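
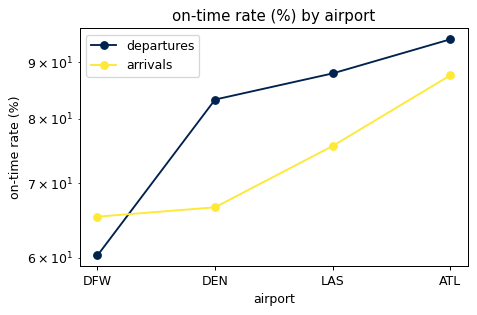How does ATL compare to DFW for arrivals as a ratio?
≈ 1.38×

ATL ≈ 90, DFW ≈ 65; 90/65 ≈ 1.38.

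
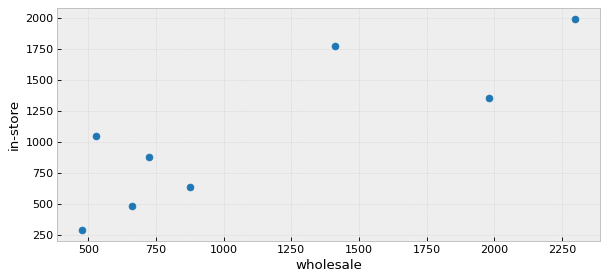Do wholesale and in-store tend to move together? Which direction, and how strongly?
positive, strong

Points are positively correlated; strong (|r| ≈ 0.8).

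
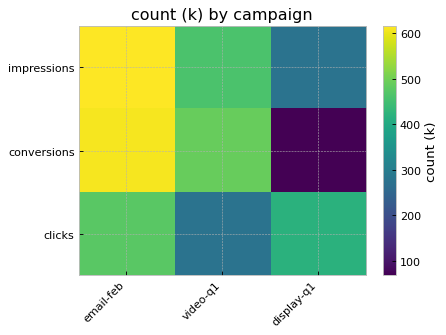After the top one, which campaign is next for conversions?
video-q1

Top 3 for conversions: email-feb ≈ 600, video-q1 ≈ 500, display-q1 ≈ 50.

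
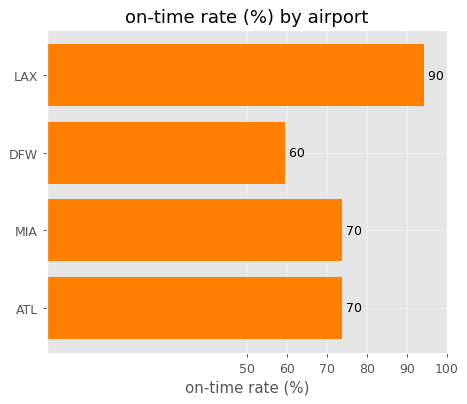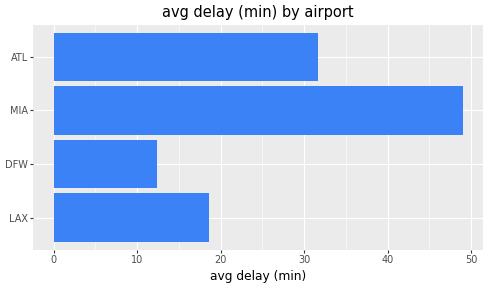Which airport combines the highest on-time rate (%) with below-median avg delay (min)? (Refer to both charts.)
Chart 2 median avg delay (min) ≈ 25; below-median airports: LAX, DFW. Among those, LAX has the highest on-time rate (%) (≈ 90).

LAX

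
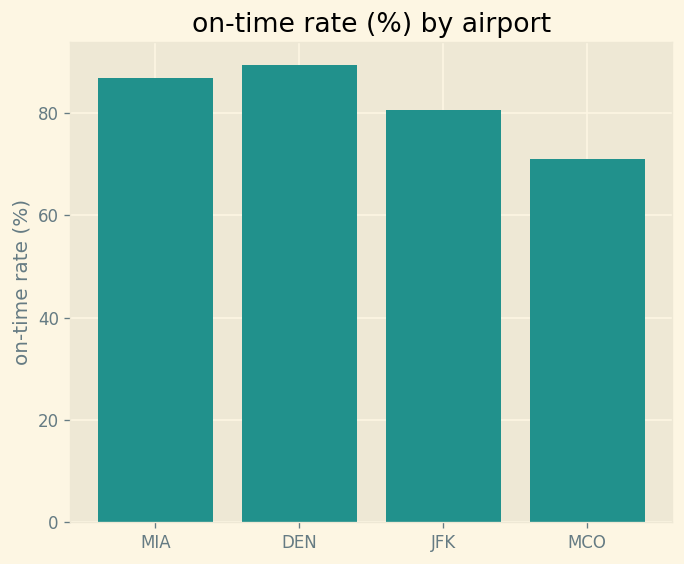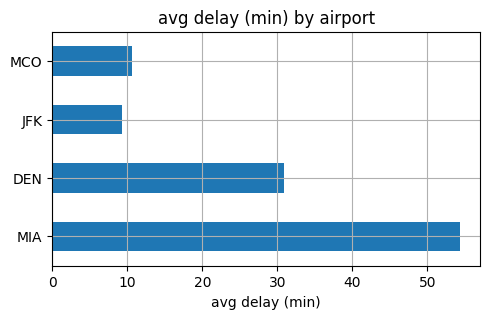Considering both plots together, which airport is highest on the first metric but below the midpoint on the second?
JFK

Chart 2 median avg delay (min) ≈ 20; below-median airports: JFK, MCO. Among those, JFK has the highest on-time rate (%) (≈ 80).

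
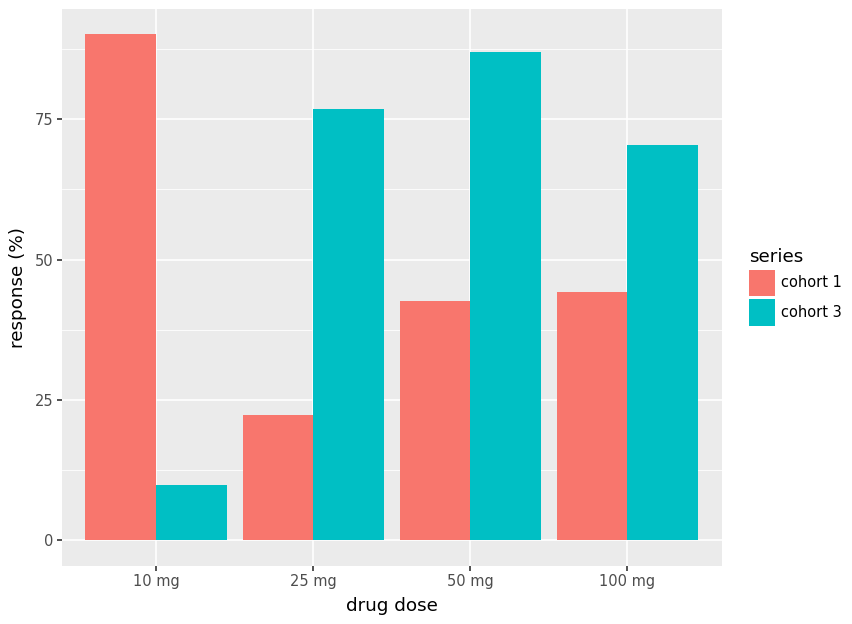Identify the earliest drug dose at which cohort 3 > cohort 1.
25 mg

10 mg: cohort 3 ≈ 10 vs cohort 1 ≈ 90 (not yet); 25 mg: cohort 3 ≈ 80 vs cohort 1 ≈ 20 (first crossover).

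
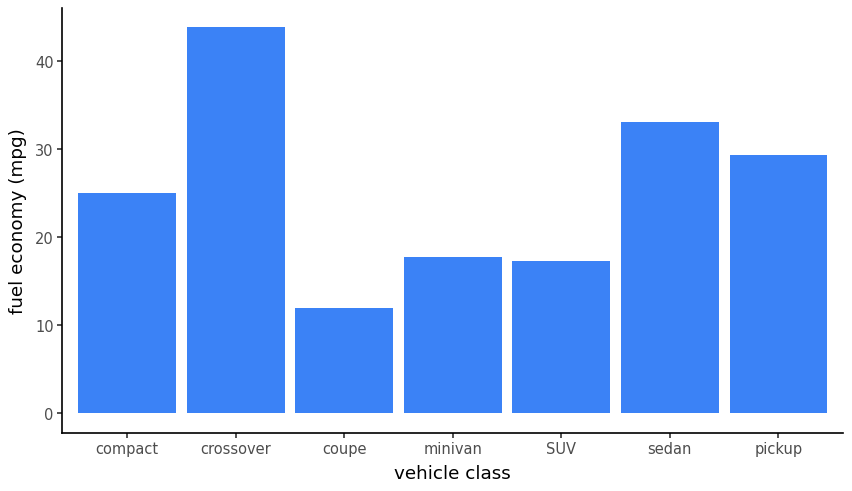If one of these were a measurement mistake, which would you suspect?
crossover ≈ 45; the rest sit between ≈ 10 and ≈ 35.

crossover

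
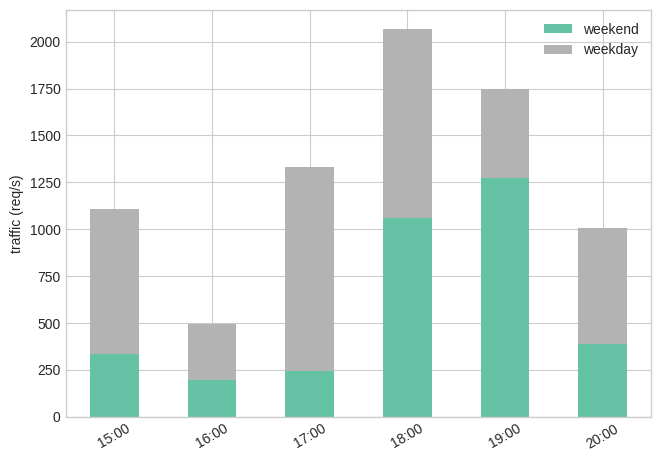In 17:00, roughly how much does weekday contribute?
≈ 1200

weekday top ≈ 1400, bottom ≈ 200; segment ≈ 1200.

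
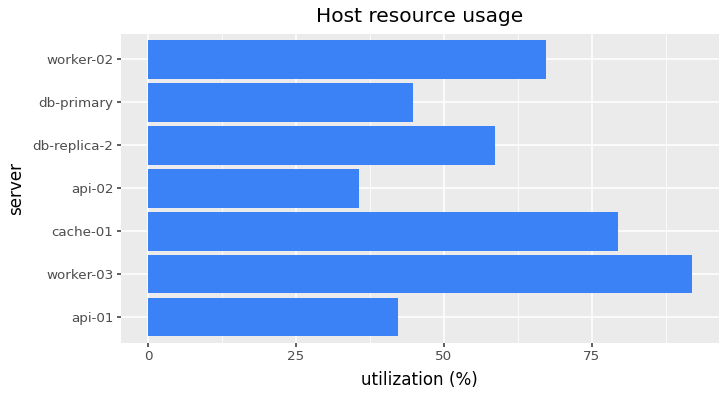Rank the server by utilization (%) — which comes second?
cache-01

Top 3: worker-03 ≈ 90, cache-01 ≈ 80, worker-02 ≈ 70.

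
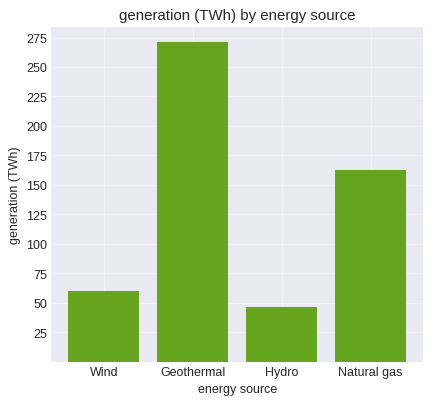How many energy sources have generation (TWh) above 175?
Above 175: Geothermal.

1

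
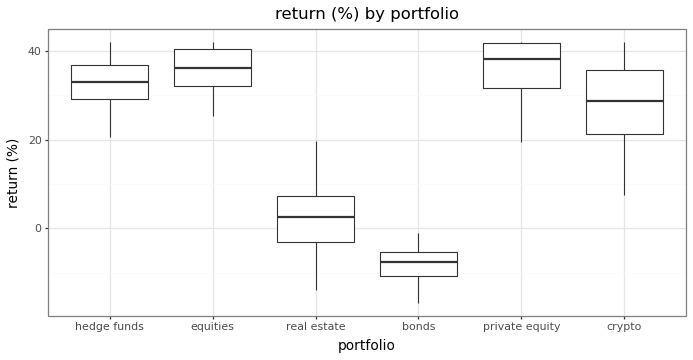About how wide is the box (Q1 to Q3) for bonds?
Q3 ≈ -5, Q1 ≈ -10; IQR ≈ 5.

≈ 5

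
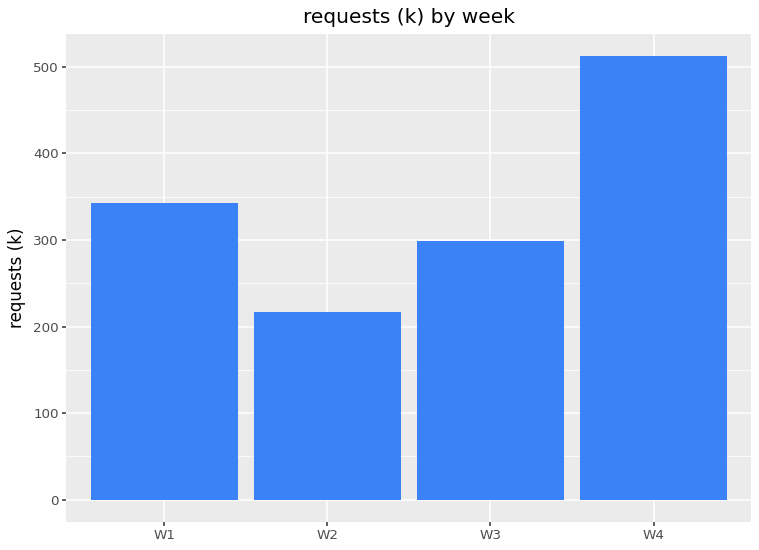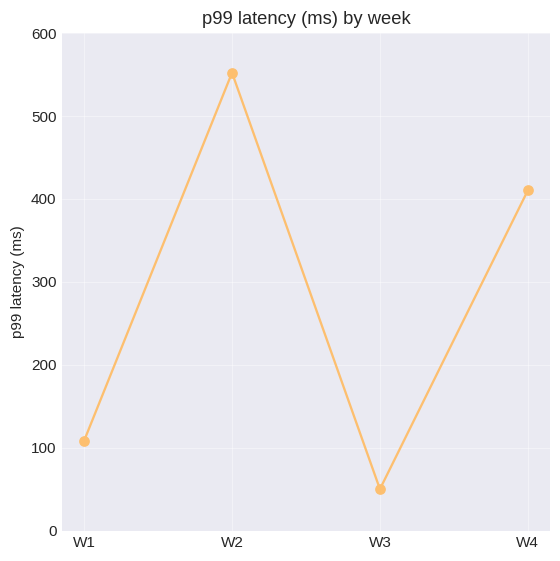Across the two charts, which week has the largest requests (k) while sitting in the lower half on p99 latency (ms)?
W1

Chart 2 median p99 latency (ms) ≈ 300; below-median weeks: W1, W3. Among those, W1 has the highest requests (k) (≈ 350).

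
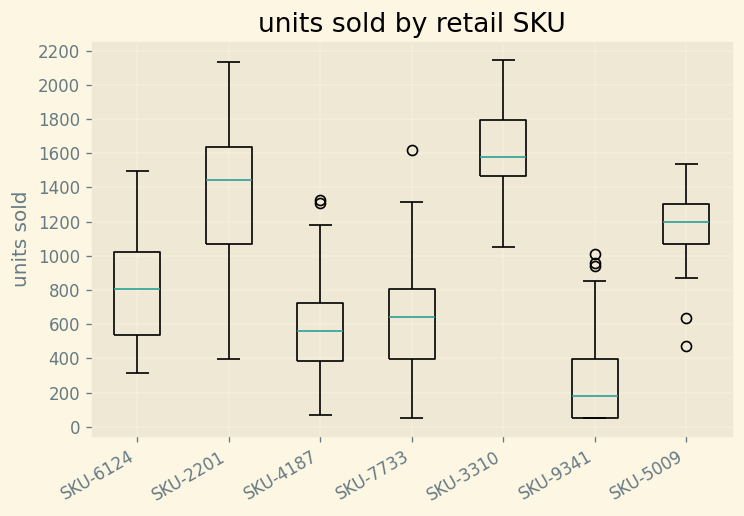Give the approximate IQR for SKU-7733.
Q3 ≈ 800, Q1 ≈ 400; IQR ≈ 400.

≈ 400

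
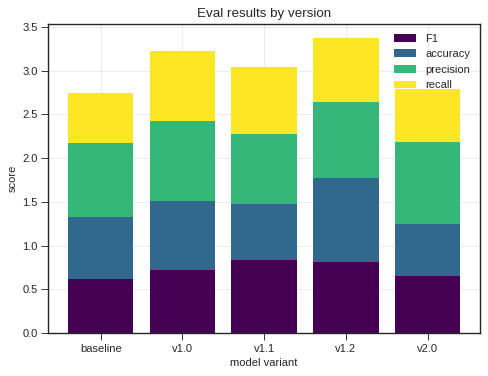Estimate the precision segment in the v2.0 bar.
≈ 1.0

precision top ≈ 2.0, bottom ≈ 1.0; segment ≈ 1.0.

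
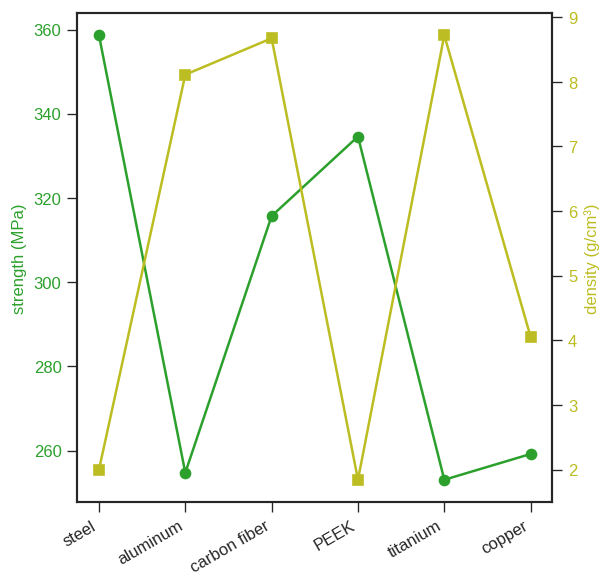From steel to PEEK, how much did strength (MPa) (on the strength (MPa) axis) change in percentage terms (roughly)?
steel ≈ 360, PEEK ≈ 330; (330 − 360) / 360 ≈ -8.3%.

≈ -8.3%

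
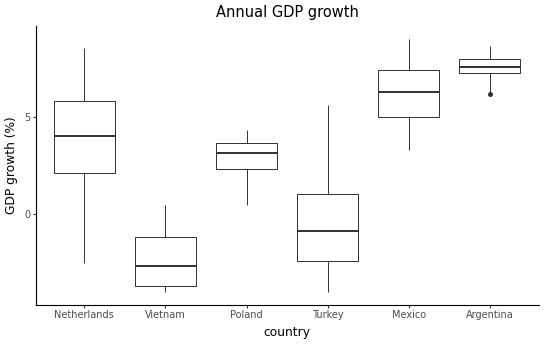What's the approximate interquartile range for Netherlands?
≈ 4

Q3 ≈ 6, Q1 ≈ 2; IQR ≈ 4.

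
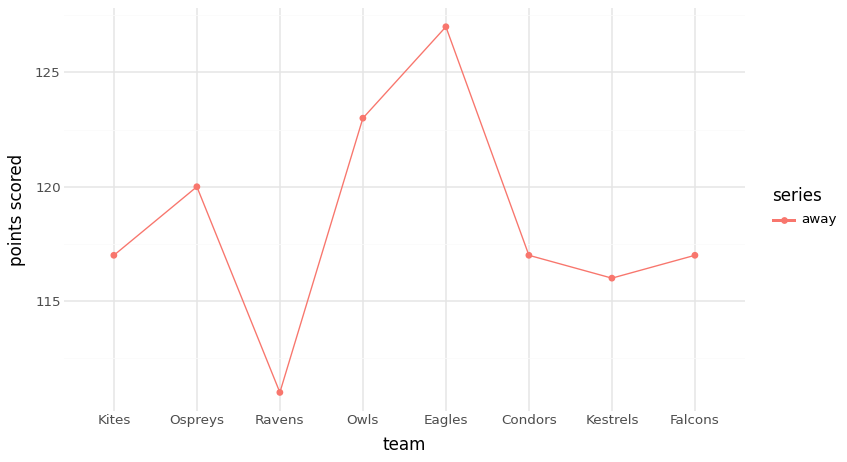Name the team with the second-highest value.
Top 3: Eagles ≈ 128, Owls ≈ 124, Ospreys ≈ 120.

Owls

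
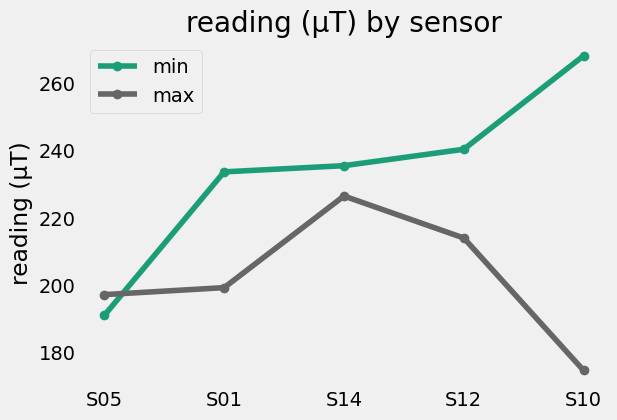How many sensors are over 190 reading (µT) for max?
4

Above 190: S05, S01, S14, S12.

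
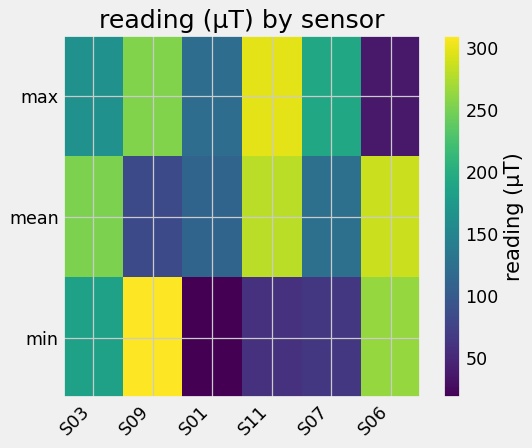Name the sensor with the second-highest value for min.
S06

Top 3 for min: S09 ≈ 300, S06 ≈ 275, S03 ≈ 175.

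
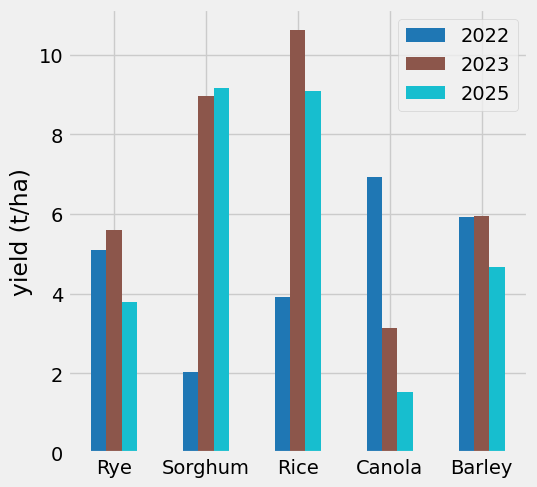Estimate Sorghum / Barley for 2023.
Sorghum ≈ 9, Barley ≈ 6; 9/6 ≈ 1.5.

≈ 1.5×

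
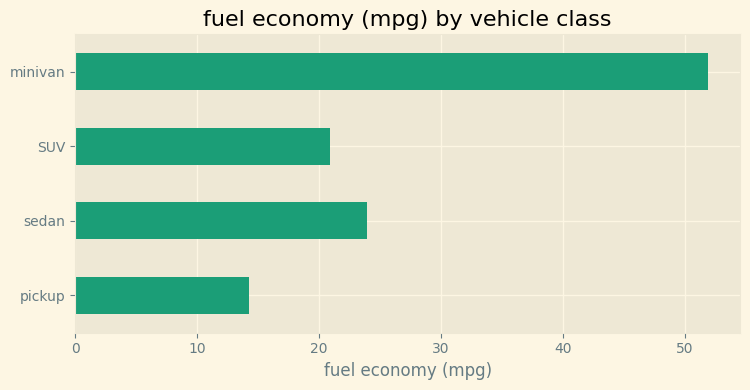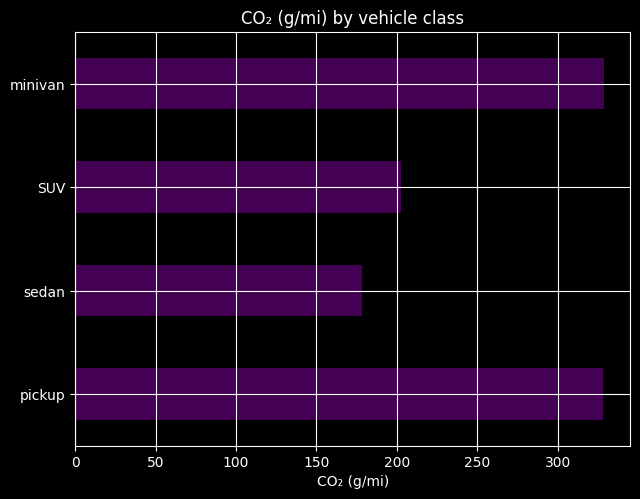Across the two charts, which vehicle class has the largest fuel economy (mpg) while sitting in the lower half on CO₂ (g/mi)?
sedan

Chart 2 median CO₂ (g/mi) ≈ 250; below-median vehicle classes: sedan, SUV. Among those, sedan has the highest fuel economy (mpg) (≈ 25).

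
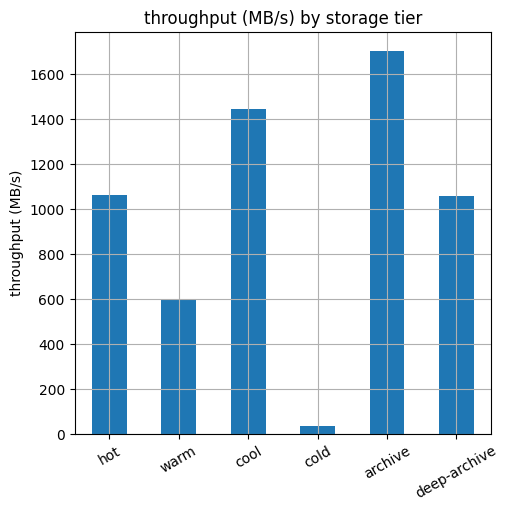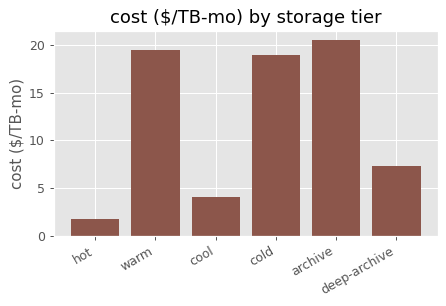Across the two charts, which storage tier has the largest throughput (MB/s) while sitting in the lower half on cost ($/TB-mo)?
Chart 2 median cost ($/TB-mo) ≈ 14; below-median storage tiers: hot, cool, deep-archive. Among those, cool has the highest throughput (MB/s) (≈ 1400).

cool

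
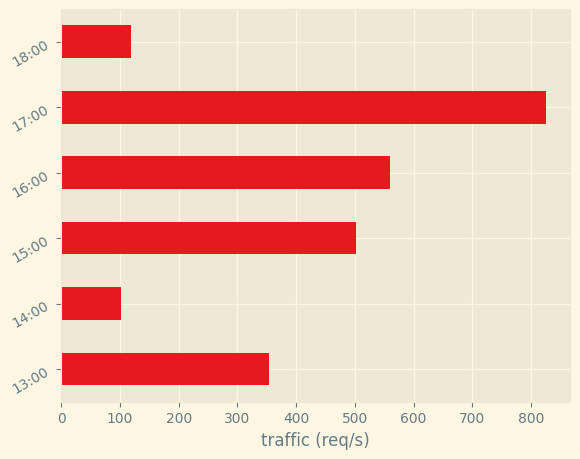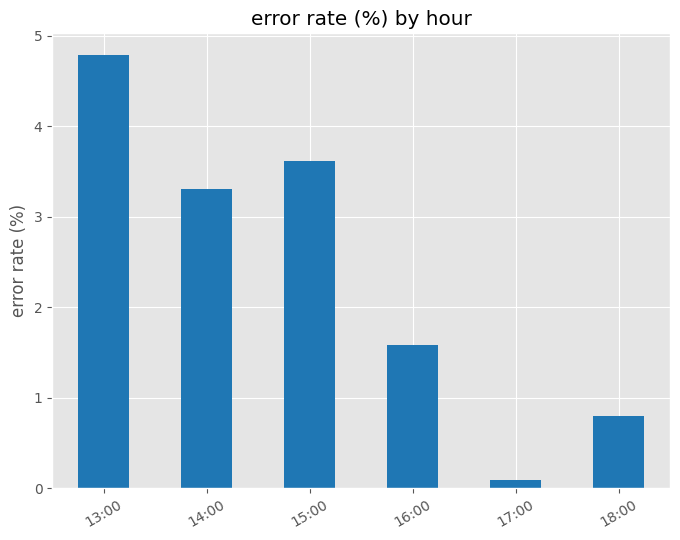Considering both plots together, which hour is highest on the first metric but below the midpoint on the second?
Chart 2 median error rate (%) ≈ 2.5; below-median hours: 16:00, 17:00, 18:00. Among those, 17:00 has the highest traffic (req/s) (≈ 800).

17:00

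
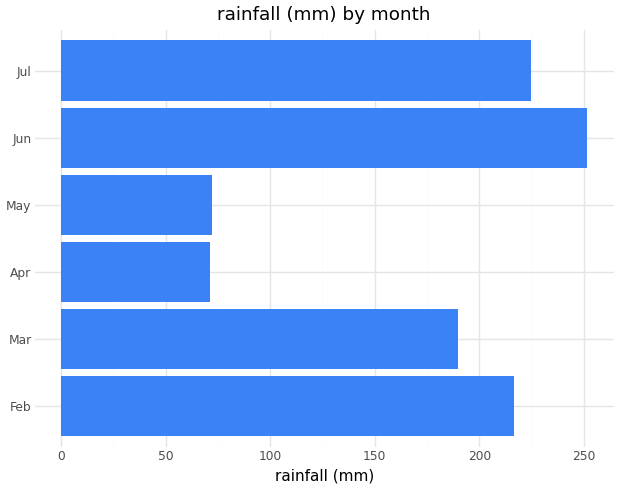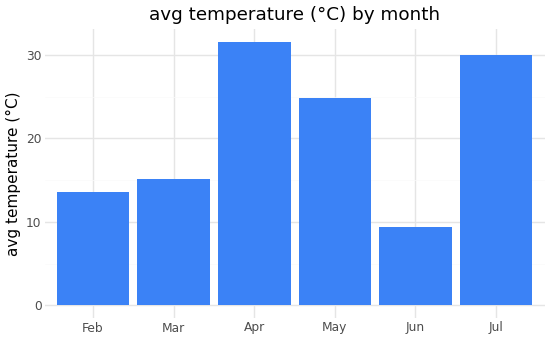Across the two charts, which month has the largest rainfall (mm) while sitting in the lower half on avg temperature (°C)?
Jun

Chart 2 median avg temperature (°C) ≈ 20; below-median months: Feb, Mar, Jun. Among those, Jun has the highest rainfall (mm) (≈ 250).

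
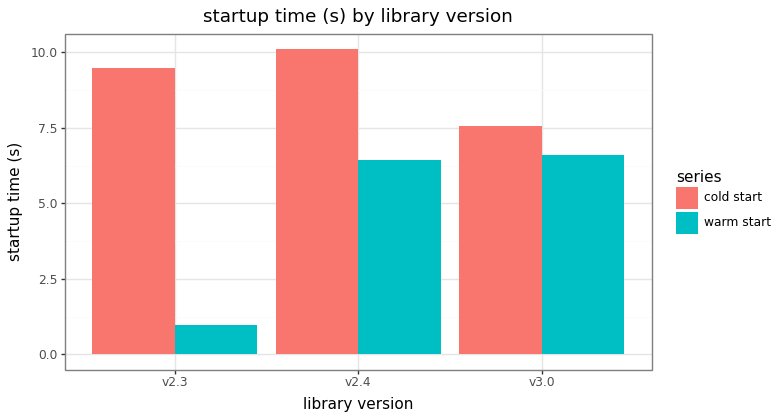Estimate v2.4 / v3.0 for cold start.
≈ 1.25×

v2.4 ≈ 10, v3.0 ≈ 8; 10/8 ≈ 1.25.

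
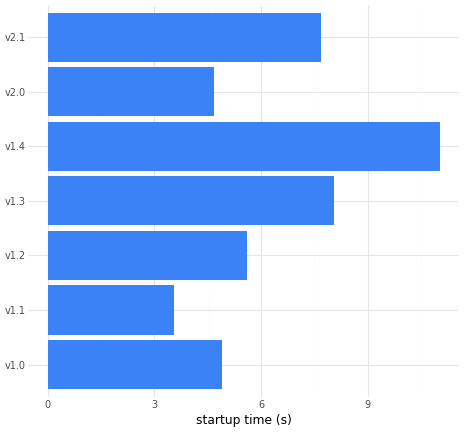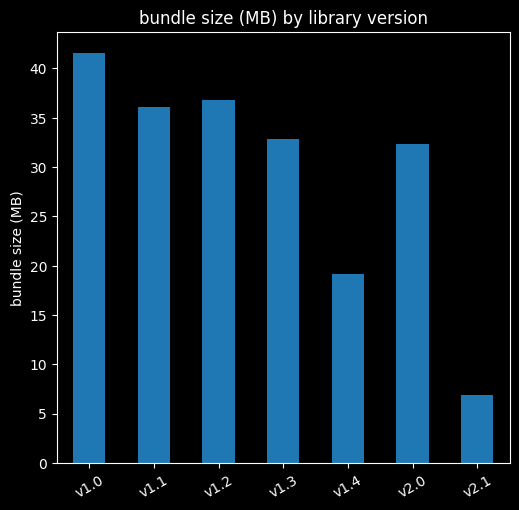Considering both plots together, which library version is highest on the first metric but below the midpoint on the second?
Chart 2 median bundle size (MB) ≈ 35; below-median library versions: v1.4, v2.0, v2.1. Among those, v1.4 has the highest startup time (s) (≈ 12).

v1.4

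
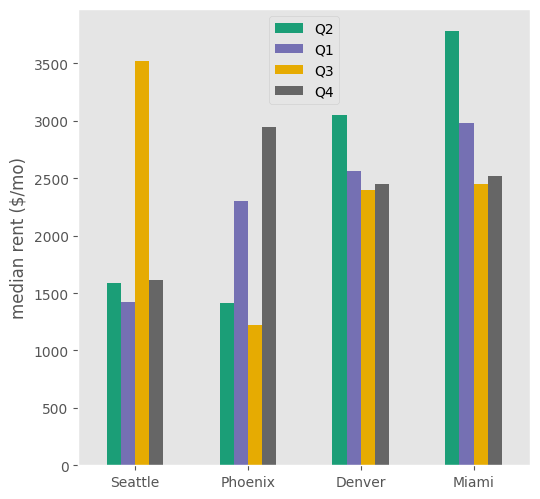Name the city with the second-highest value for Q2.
Denver

Top 3 for Q2: Miami ≈ 4000, Denver ≈ 3000, Seattle ≈ 1500.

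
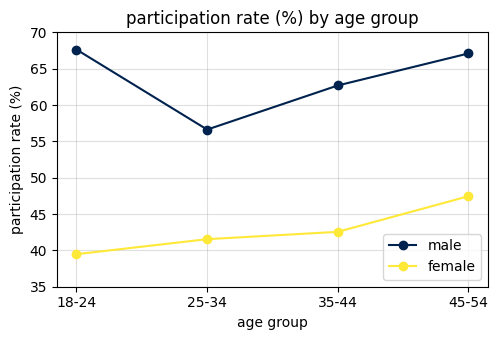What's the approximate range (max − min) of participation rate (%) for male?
Max 18-24 ≈ 70, min 25-34 ≈ 55; range ≈ 15.

≈ 15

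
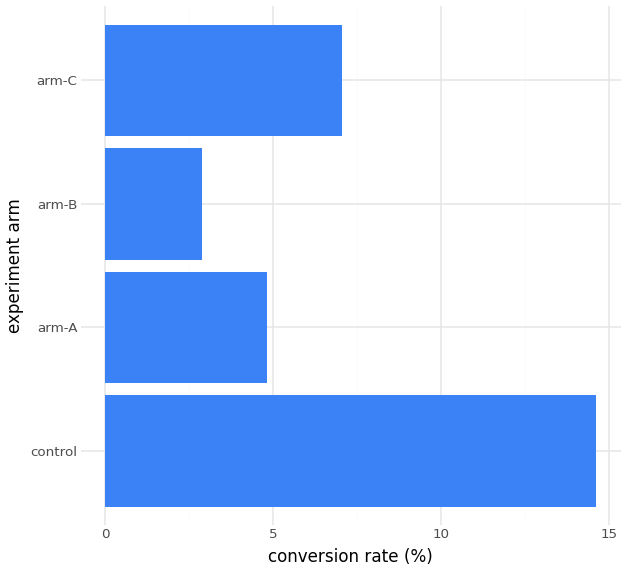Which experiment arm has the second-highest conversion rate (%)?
Top 3: control ≈ 14, arm-C ≈ 8, arm-A ≈ 4.

arm-C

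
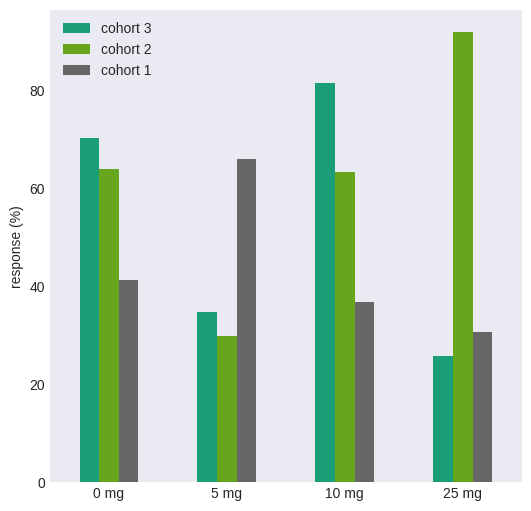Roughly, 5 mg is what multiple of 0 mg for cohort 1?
5 mg ≈ 70, 0 mg ≈ 40; 70/40 ≈ 1.75.

≈ 1.75×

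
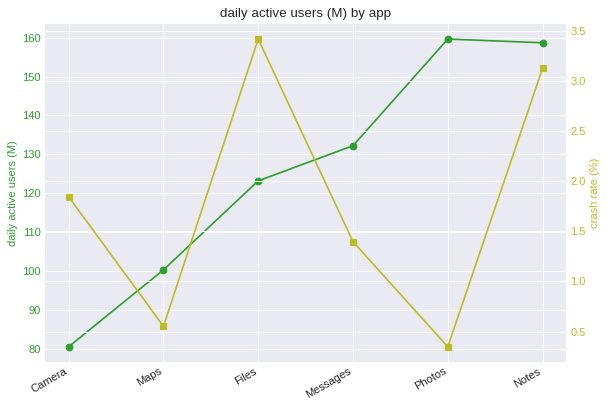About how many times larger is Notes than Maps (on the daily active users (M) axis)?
Notes ≈ 160, Maps ≈ 100; 160/100 ≈ 1.6.

≈ 1.6×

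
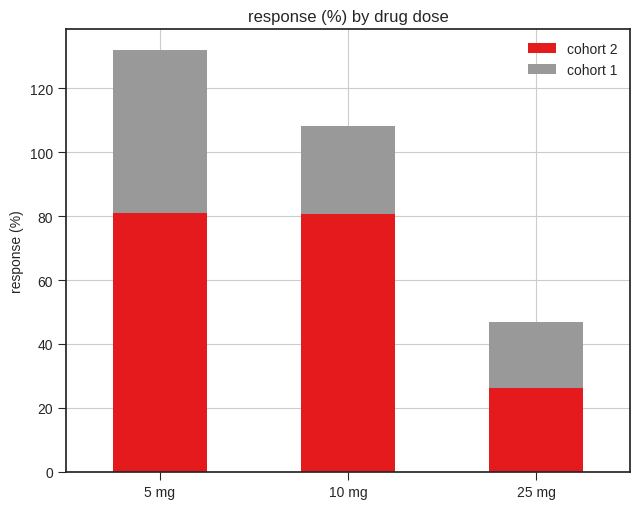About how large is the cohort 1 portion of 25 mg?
cohort 1 top ≈ 40, bottom ≈ 20; segment ≈ 20.

≈ 20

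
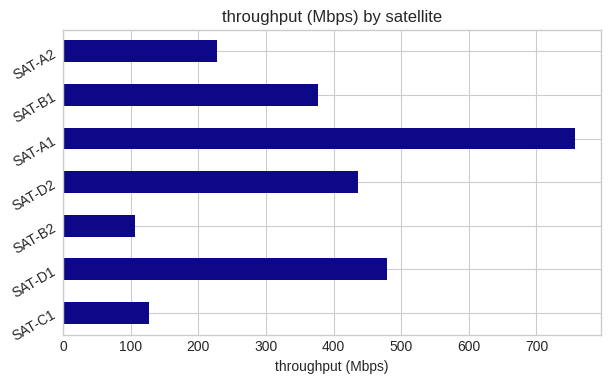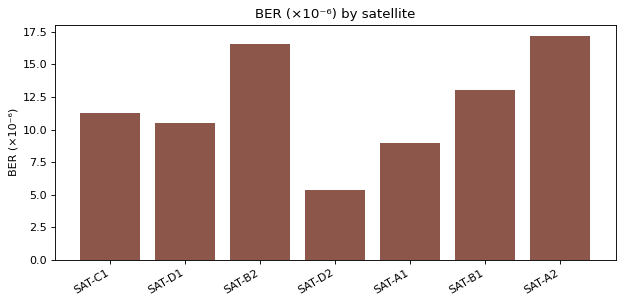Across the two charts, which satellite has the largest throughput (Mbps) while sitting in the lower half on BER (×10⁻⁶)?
SAT-A1

Chart 2 median BER (×10⁻⁶) ≈ 12; below-median satellites: SAT-D1, SAT-D2, SAT-A1. Among those, SAT-A1 has the highest throughput (Mbps) (≈ 800).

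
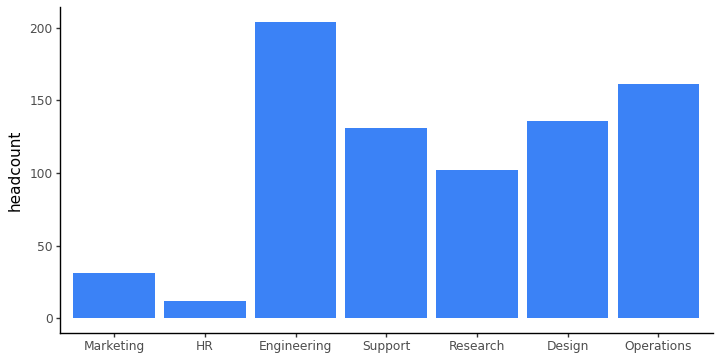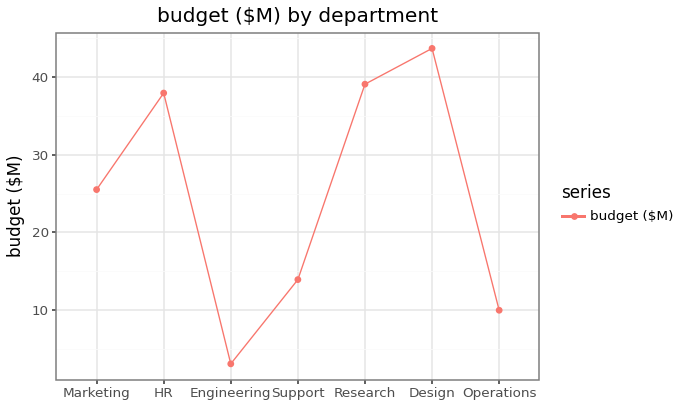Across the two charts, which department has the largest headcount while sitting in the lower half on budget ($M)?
Engineering

Chart 2 median budget ($M) ≈ 25; below-median departments: Engineering, Support, Operations. Among those, Engineering has the highest headcount (≈ 200).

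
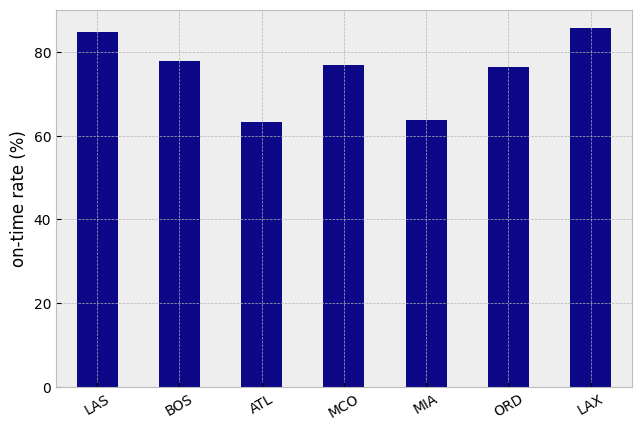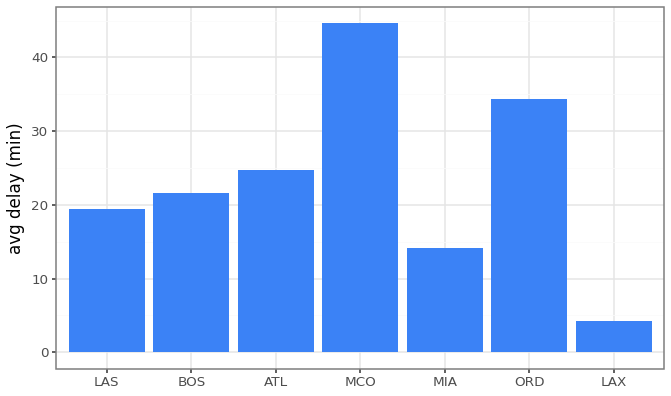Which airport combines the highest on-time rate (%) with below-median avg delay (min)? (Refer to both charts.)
LAX

Chart 2 median avg delay (min) ≈ 20; below-median airports: LAS, MIA, LAX. Among those, LAX has the highest on-time rate (%) (≈ 90).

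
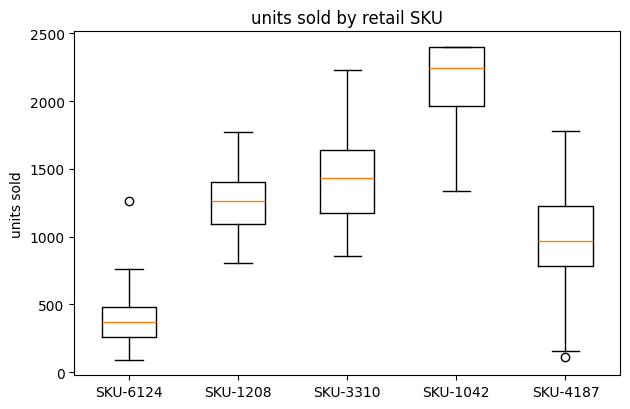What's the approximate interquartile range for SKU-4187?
Q3 ≈ 1200, Q1 ≈ 800; IQR ≈ 400.

≈ 400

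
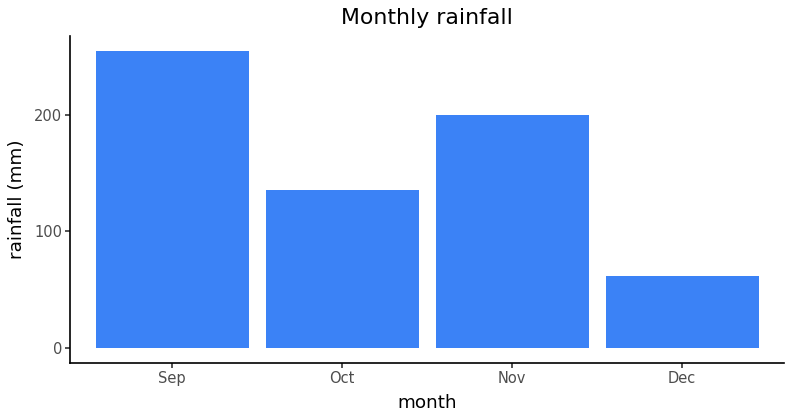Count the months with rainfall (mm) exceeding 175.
Above 175: Sep, Nov.

2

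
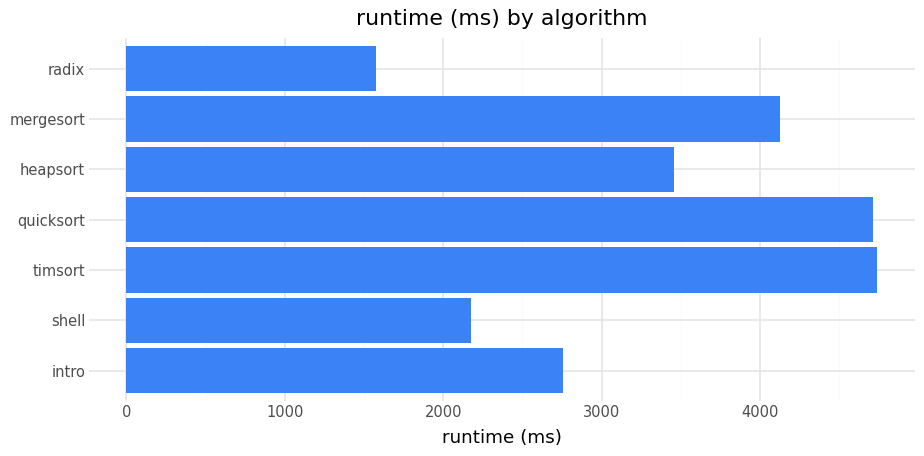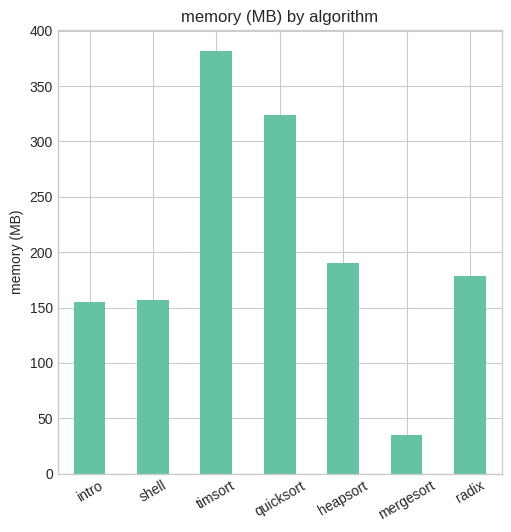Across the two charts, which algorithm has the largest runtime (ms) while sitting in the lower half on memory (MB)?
Chart 2 median memory (MB) ≈ 200; below-median algorithms: intro, shell, mergesort. Among those, mergesort has the highest runtime (ms) (≈ 4000).

mergesort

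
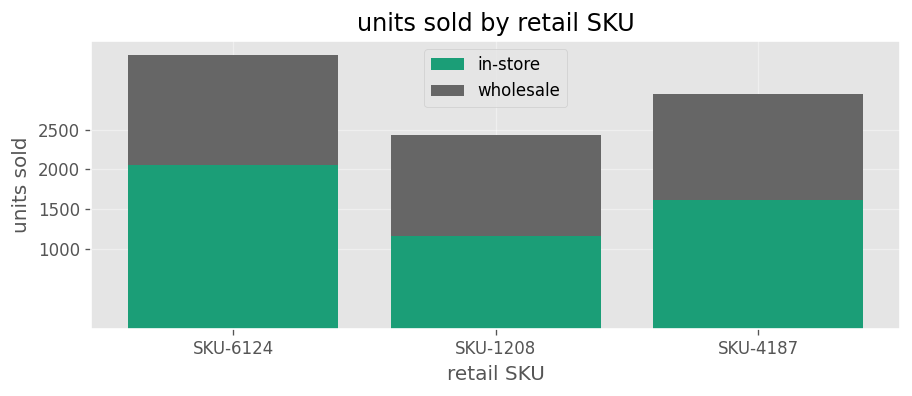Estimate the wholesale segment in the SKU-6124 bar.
wholesale top ≈ 3500, bottom ≈ 2000; segment ≈ 1500.

≈ 1500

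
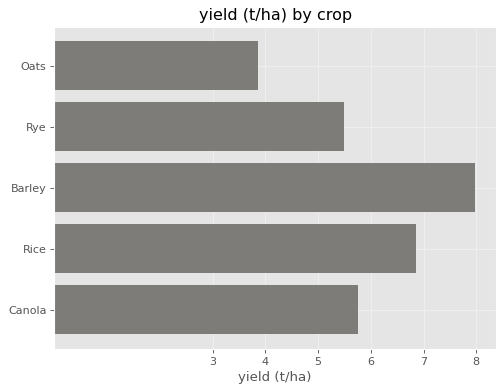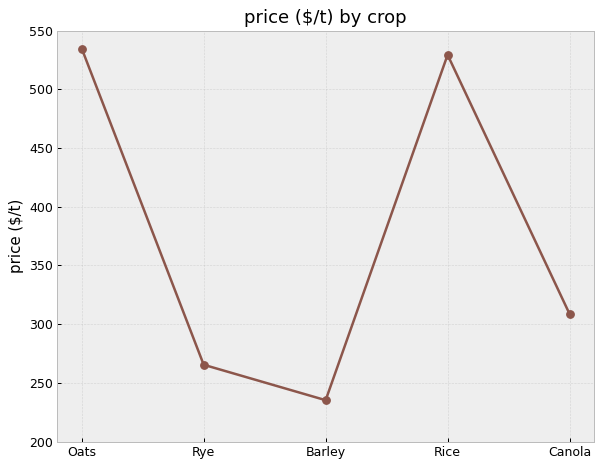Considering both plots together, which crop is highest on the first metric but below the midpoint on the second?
Barley

Chart 2 median price ($/t) ≈ 300; below-median crops: Rye, Barley. Among those, Barley has the highest yield (t/ha) (≈ 8).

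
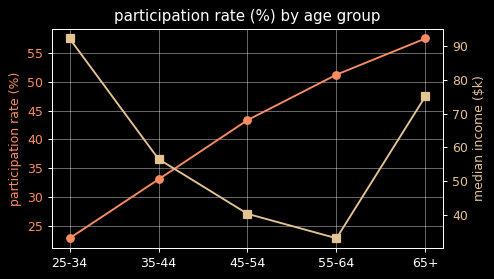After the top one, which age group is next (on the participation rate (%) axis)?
55-64

Top 3 (on the participation rate (%) axis): 65+ ≈ 55, 55-64 ≈ 50, 45-54 ≈ 45.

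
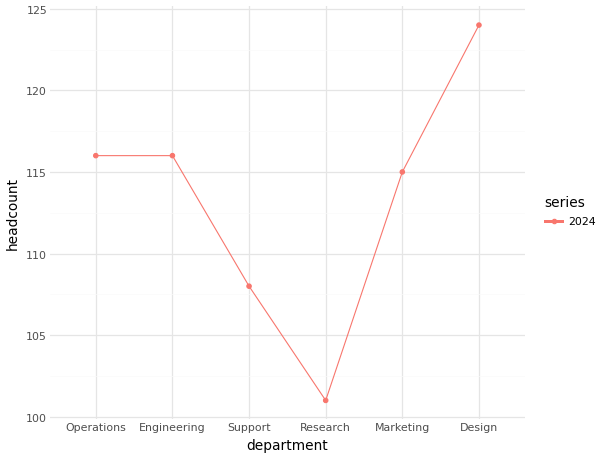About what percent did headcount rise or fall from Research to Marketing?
≈ +16%

Research ≈ 100, Marketing ≈ 116; (116 − 100) / 100 ≈ +16%.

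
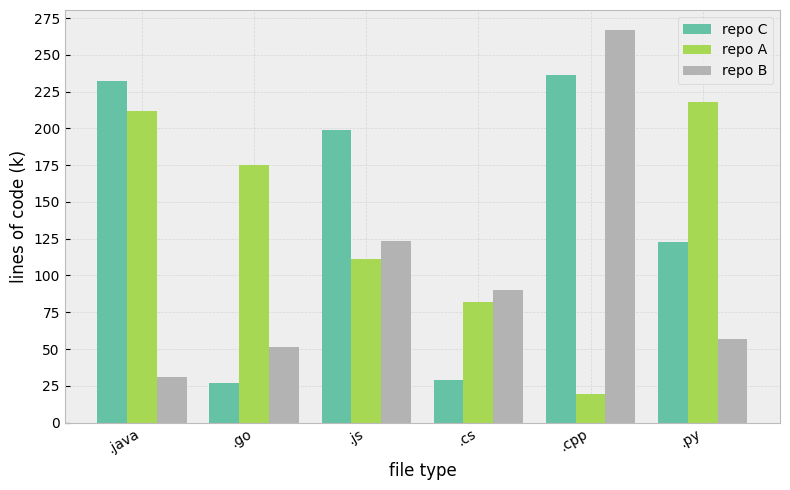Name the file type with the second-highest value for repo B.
Top 3 for repo B: .cpp ≈ 275, .js ≈ 125, .cs ≈ 100.

.js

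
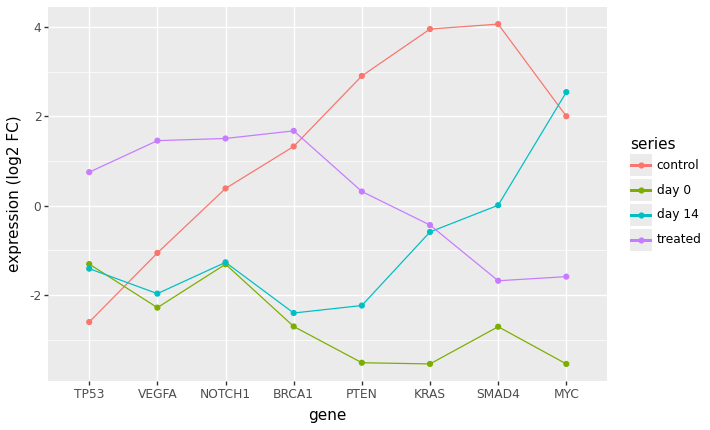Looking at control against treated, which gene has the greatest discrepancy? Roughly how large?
SMAD4: control ≈ 4, treated ≈ -2 → gap ≈ 6. Next-largest (KRAS) is only ≈ 4.

SMAD4, ≈ 6 log2 FC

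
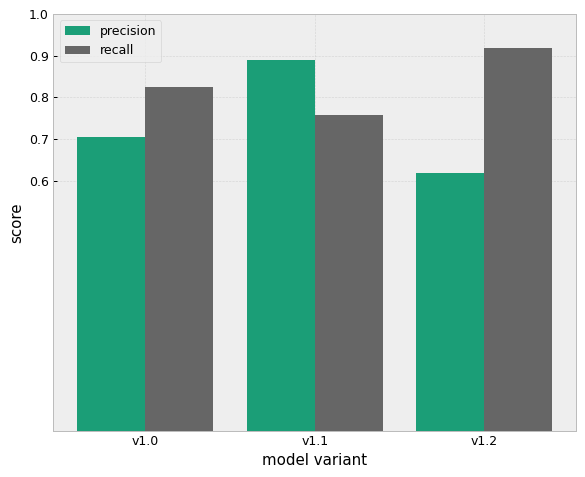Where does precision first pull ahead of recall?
v1.1

v1.0: precision ≈ 0.7 vs recall ≈ 0.8 (not yet); v1.1: precision ≈ 0.9 vs recall ≈ 0.8 (first crossover).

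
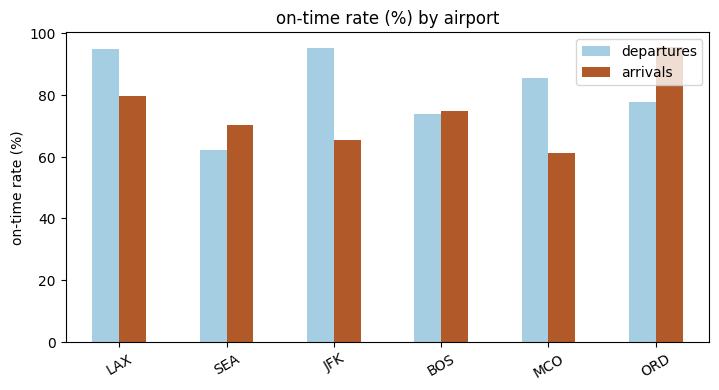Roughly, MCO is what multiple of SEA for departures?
≈ 1.5×

MCO ≈ 90, SEA ≈ 60; 90/60 ≈ 1.5.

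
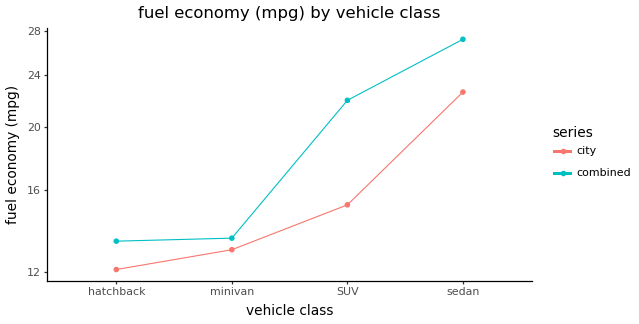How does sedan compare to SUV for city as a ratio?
sedan ≈ 22, SUV ≈ 16; 22/16 ≈ 1.38.

≈ 1.38×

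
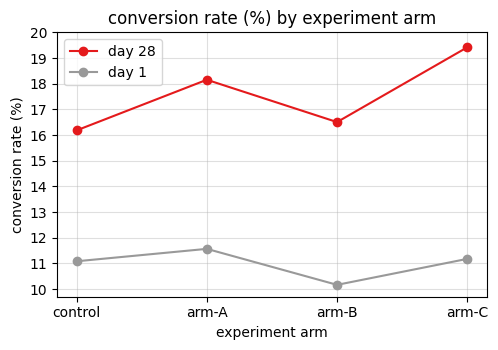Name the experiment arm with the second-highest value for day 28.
Top 3 for day 28: arm-C ≈ 19, arm-A ≈ 18, arm-B ≈ 17.

arm-A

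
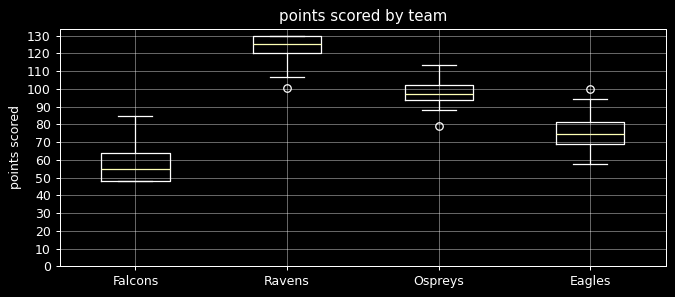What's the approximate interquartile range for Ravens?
≈ 10

Q3 ≈ 130, Q1 ≈ 120; IQR ≈ 10.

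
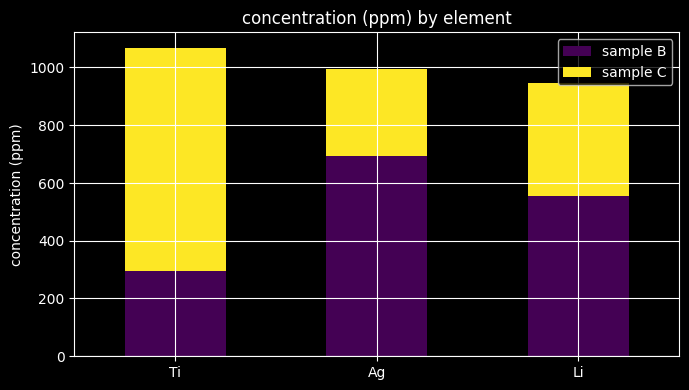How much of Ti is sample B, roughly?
≈ 300

sample B top ≈ 300, bottom ≈ 0; segment ≈ 300.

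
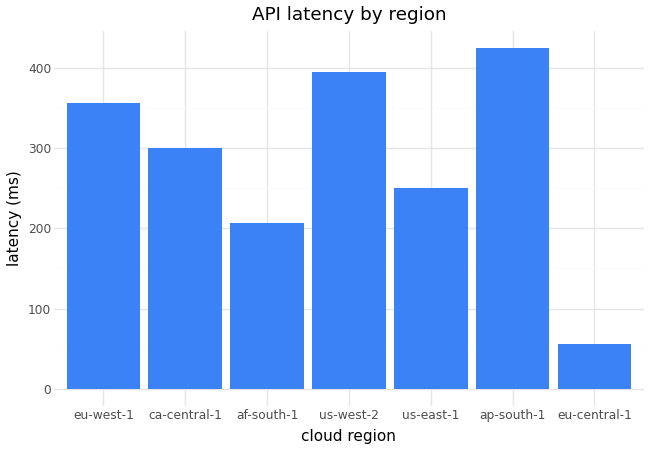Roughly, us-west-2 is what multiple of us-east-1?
≈ 1.6×

us-west-2 ≈ 400, us-east-1 ≈ 250; 400/250 ≈ 1.6.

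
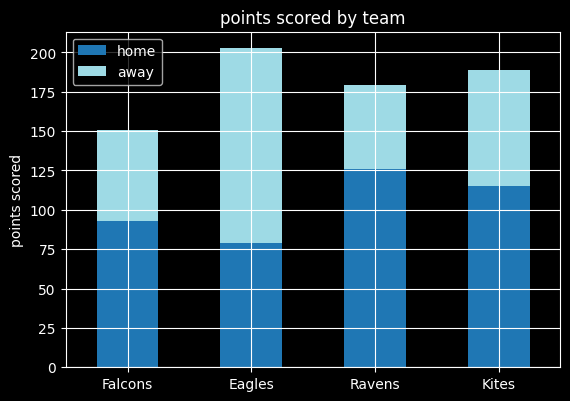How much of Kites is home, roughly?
≈ 120

home top ≈ 120, bottom ≈ 0; segment ≈ 120.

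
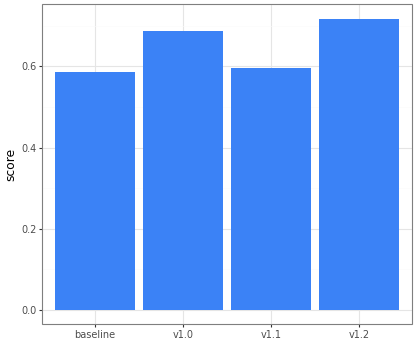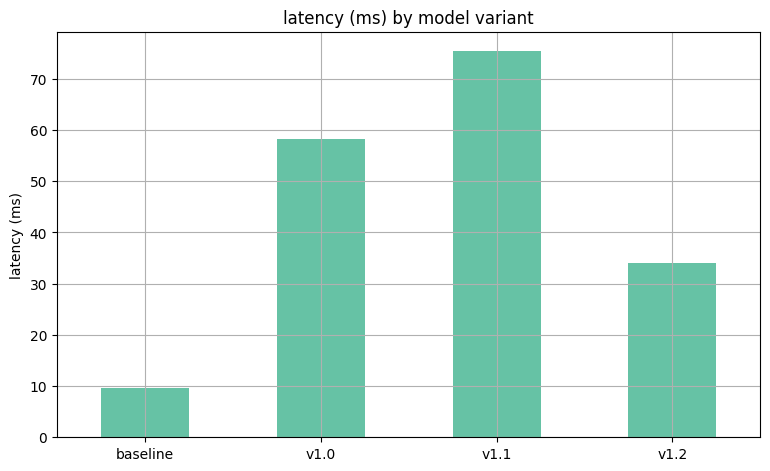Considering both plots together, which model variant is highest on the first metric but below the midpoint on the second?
v1.2

Chart 2 median latency (ms) ≈ 50; below-median model variants: baseline, v1.2. Among those, v1.2 has the highest score (≈ 0.7).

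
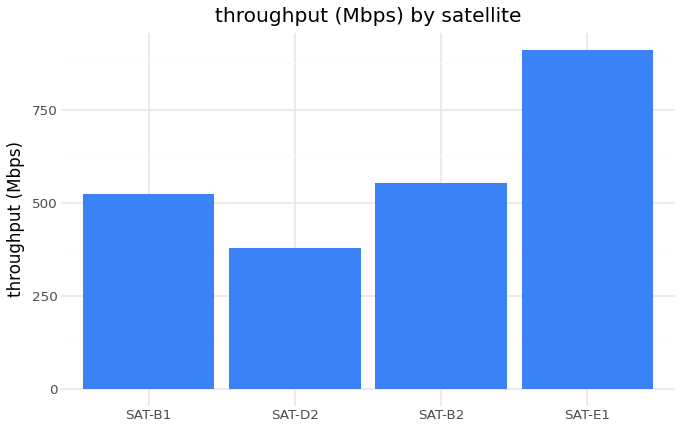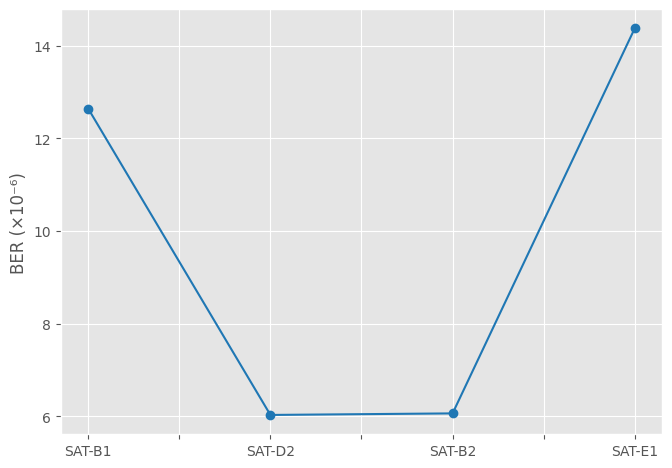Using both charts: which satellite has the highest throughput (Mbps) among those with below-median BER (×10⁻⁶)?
SAT-B2

Chart 2 median BER (×10⁻⁶) ≈ 10; below-median satellites: SAT-D2, SAT-B2. Among those, SAT-B2 has the highest throughput (Mbps) (≈ 600).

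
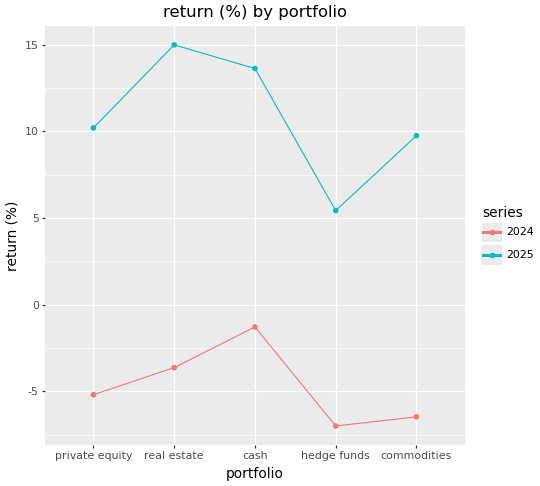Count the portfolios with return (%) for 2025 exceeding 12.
2

Above 12: real estate, cash.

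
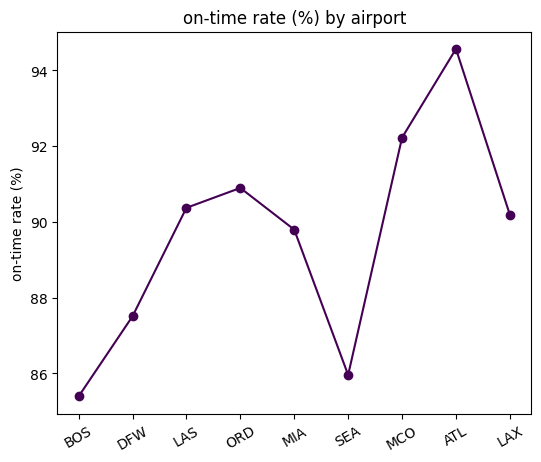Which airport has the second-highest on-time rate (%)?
Top 3: ATL ≈ 95, MCO ≈ 92, ORD ≈ 91.

MCO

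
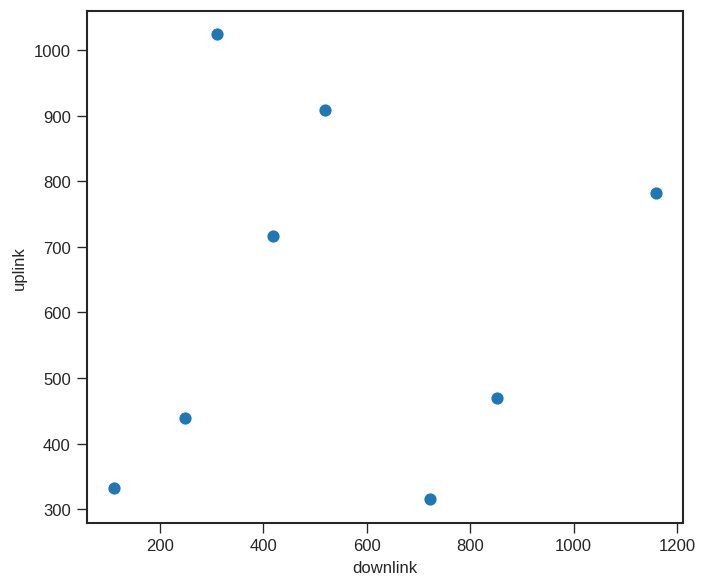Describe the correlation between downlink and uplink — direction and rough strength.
Points are roughly uncorrelated; weak (|r| ≈ 0.1).

no clear correlation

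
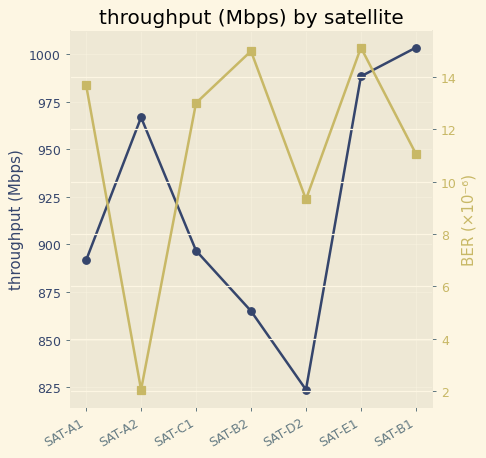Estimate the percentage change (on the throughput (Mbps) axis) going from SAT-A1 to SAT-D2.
SAT-A1 ≈ 900, SAT-D2 ≈ 820; (820 − 900) / 900 ≈ -8.9%.

≈ -8.9%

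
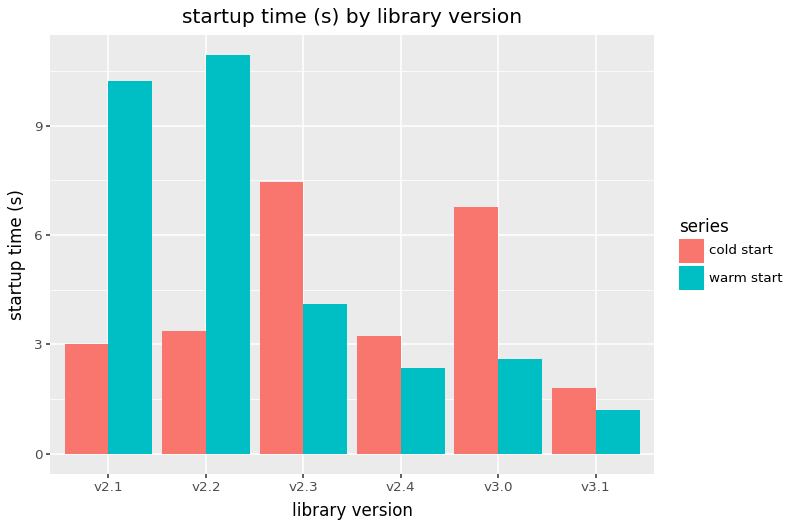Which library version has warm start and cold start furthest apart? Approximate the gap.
v2.2, ≈ 8 s

v2.2: warm start ≈ 11, cold start ≈ 3 → gap ≈ 8. Next-largest (v2.1) is only ≈ 7.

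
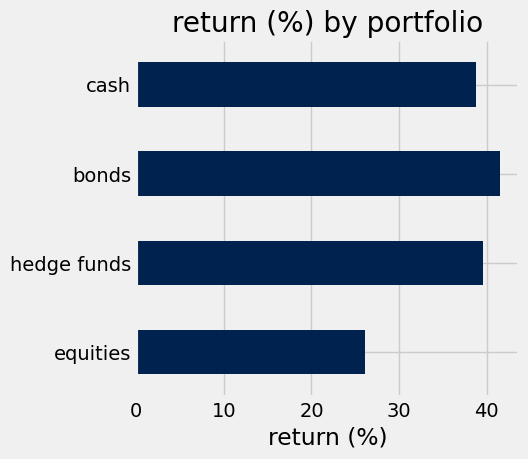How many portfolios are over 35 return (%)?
Above 35: hedge funds, bonds, cash.

3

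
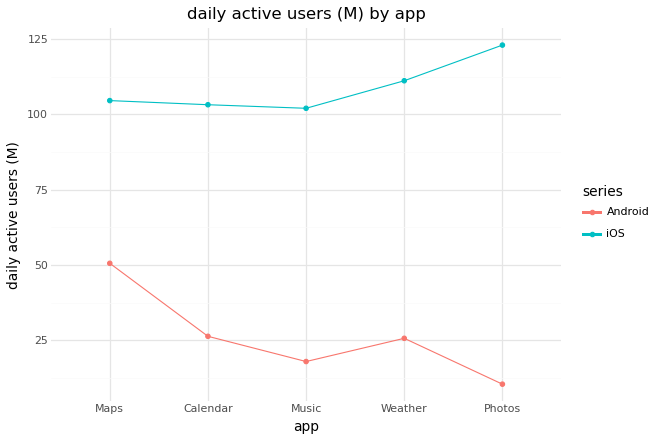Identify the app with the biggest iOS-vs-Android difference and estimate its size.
Photos: iOS ≈ 120, Android ≈ 10 → gap ≈ 110. Next-largest (Weather) is only ≈ 80.

Photos, ≈ 110 M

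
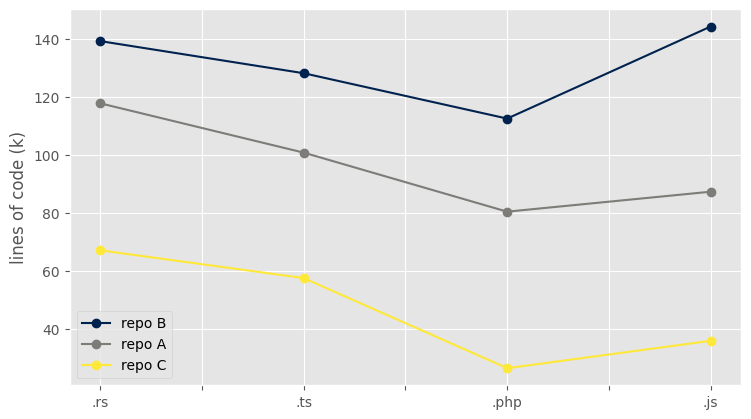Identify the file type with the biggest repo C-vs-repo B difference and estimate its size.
.js: repo C ≈ 40, repo B ≈ 140 → gap ≈ 100. Next-largest (.php) is only ≈ 80.

.js, ≈ 100 k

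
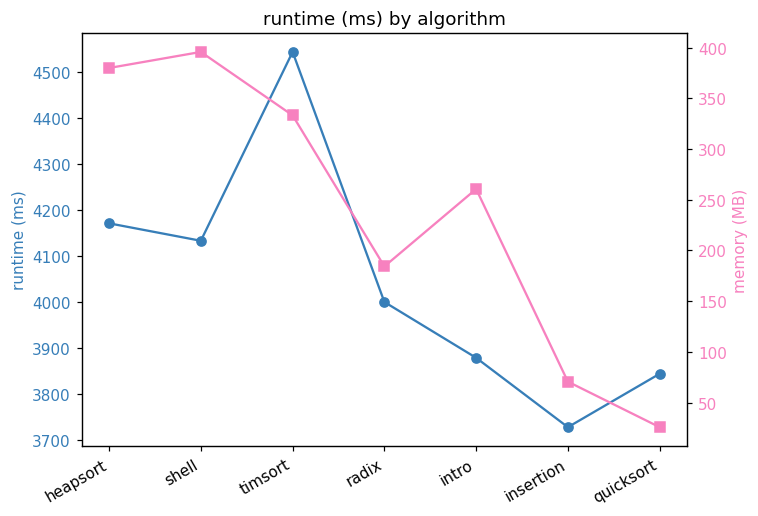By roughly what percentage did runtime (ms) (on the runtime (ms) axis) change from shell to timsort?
shell ≈ 4100, timsort ≈ 4500; (4500 − 4100) / 4100 ≈ +9.8%.

≈ +9.8%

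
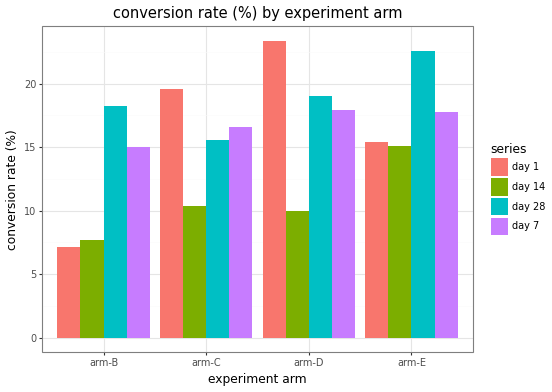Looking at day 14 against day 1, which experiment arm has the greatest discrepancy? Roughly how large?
arm-D: day 14 ≈ 10, day 1 ≈ 24 → gap ≈ 14. Next-largest (arm-C) is only ≈ 10.

arm-D, ≈ 14 %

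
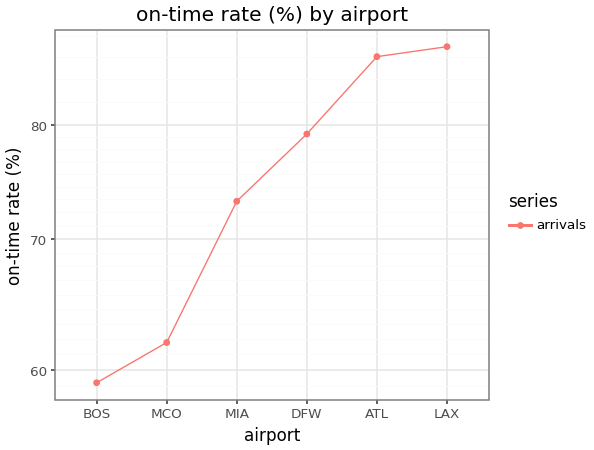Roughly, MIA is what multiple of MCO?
MIA ≈ 75, MCO ≈ 60; 75/60 ≈ 1.25.

≈ 1.25×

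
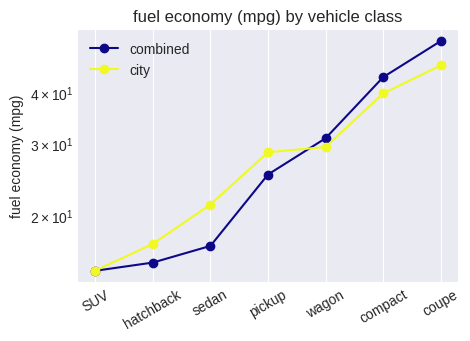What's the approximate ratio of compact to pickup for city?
≈ 1.33×

compact ≈ 40, pickup ≈ 30; 40/30 ≈ 1.33.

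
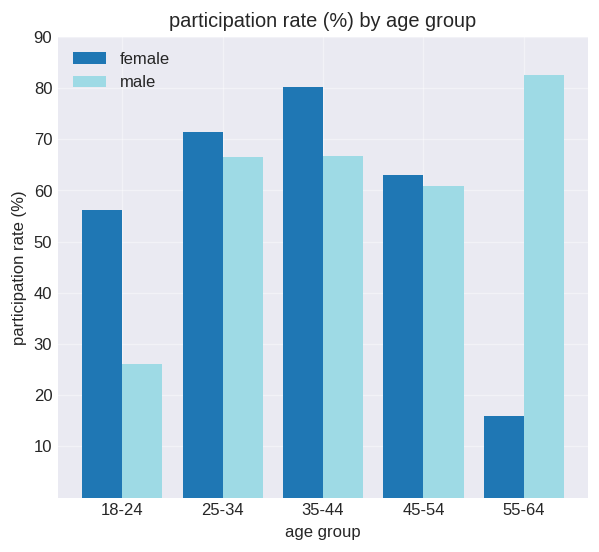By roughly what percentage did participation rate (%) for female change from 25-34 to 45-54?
≈ -14.3%

25-34 ≈ 70, 45-54 ≈ 60; (60 − 70) / 70 ≈ -14.3%.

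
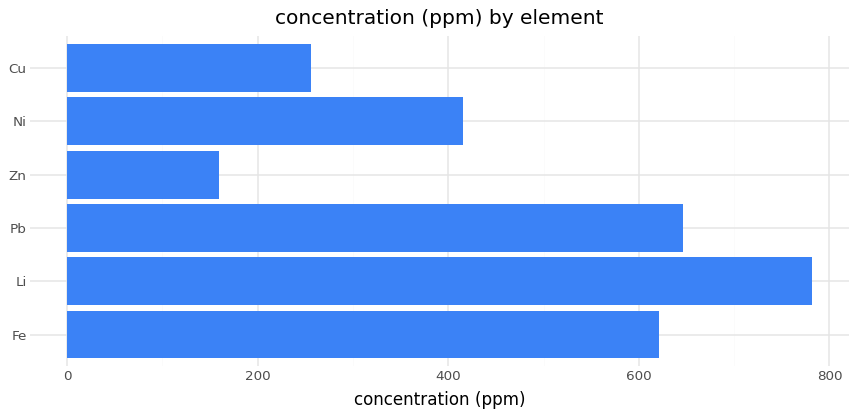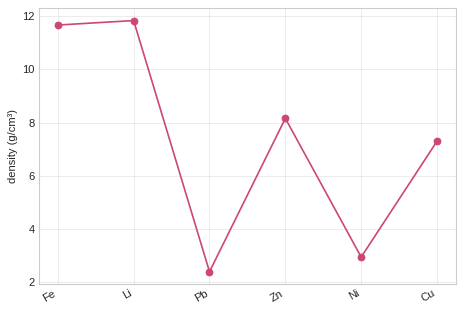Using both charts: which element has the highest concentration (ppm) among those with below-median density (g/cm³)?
Chart 2 median density (g/cm³) ≈ 8; below-median elements: Pb, Ni, Cu. Among those, Pb has the highest concentration (ppm) (≈ 600).

Pb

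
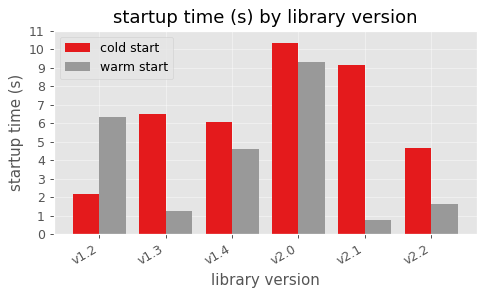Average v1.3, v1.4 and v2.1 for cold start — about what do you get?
(7 + 6 + 9) / 3 ≈ 7.

≈ 7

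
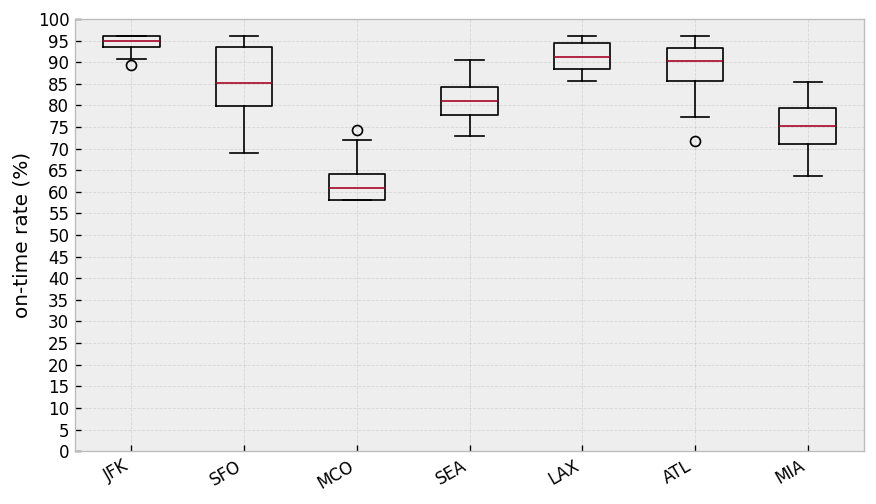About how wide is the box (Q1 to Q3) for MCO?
Q3 ≈ 65, Q1 ≈ 60; IQR ≈ 5.

≈ 5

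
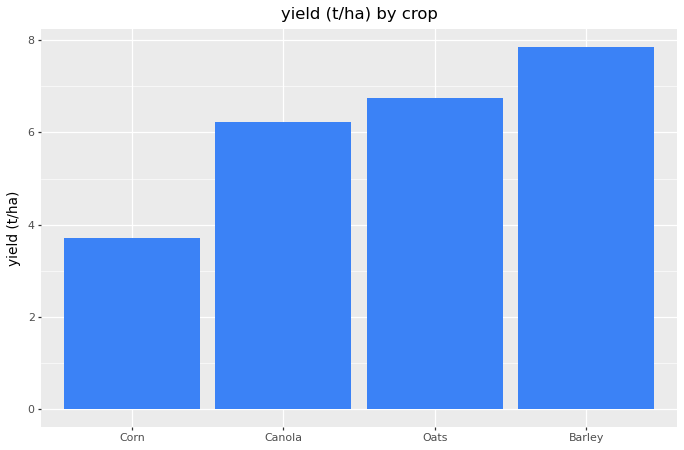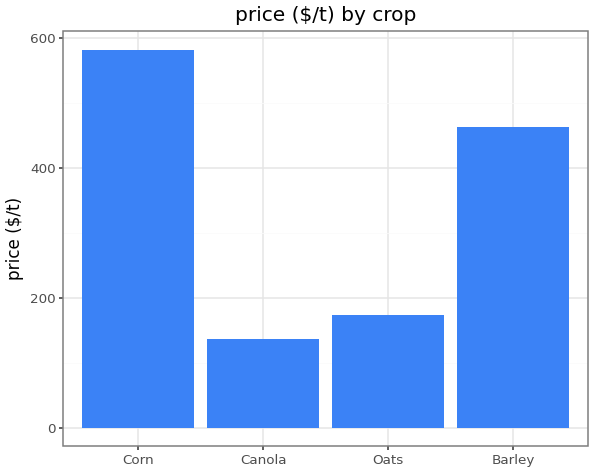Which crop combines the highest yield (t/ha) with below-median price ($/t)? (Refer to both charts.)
Oats

Chart 2 median price ($/t) ≈ 300; below-median crops: Canola, Oats. Among those, Oats has the highest yield (t/ha) (≈ 7).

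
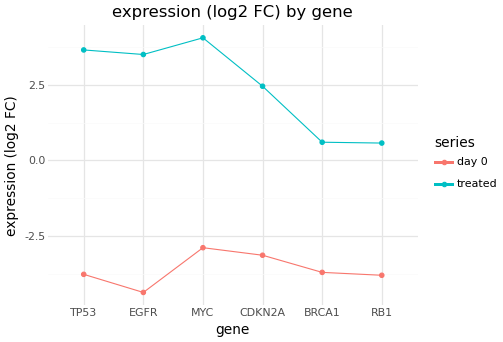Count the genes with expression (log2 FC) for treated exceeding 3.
Above 3: TP53, EGFR, MYC.

3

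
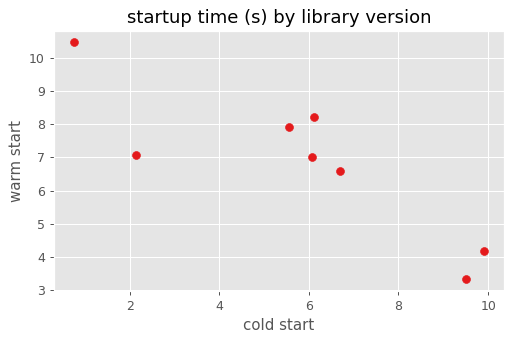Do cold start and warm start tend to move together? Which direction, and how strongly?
Points are negatively correlated; strong (|r| ≈ 0.9).

negative, strong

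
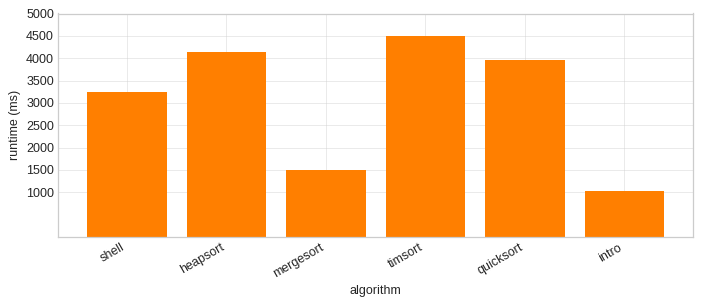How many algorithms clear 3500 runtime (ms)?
3

Above 3500: heapsort, timsort, quicksort.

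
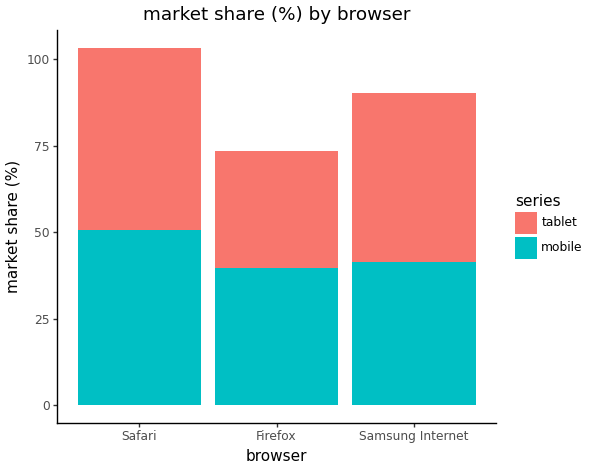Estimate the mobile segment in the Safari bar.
mobile top ≈ 50, bottom ≈ 0; segment ≈ 50.

≈ 50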